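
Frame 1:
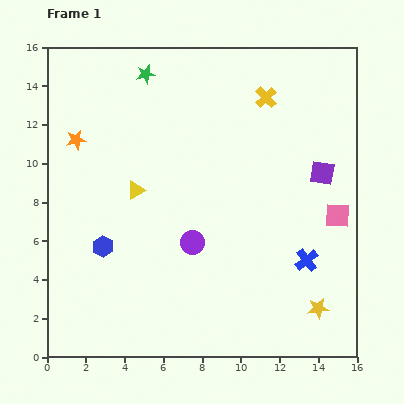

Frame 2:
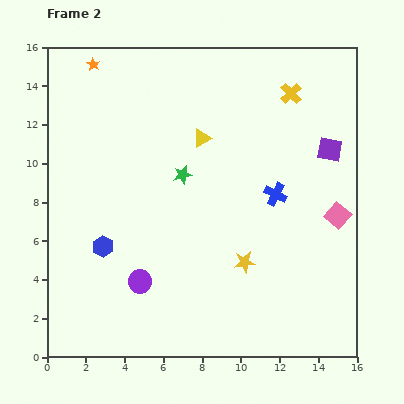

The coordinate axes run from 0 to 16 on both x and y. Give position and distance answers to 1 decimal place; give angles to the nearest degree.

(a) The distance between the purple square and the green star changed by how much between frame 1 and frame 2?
-2.7

Distance in frame 1: 10.4. Distance in frame 2: 7.7.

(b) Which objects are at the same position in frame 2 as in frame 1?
the blue hexagon, the pink square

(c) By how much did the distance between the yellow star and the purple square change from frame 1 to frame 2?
+0.3

Distance in frame 1: 7.0. Distance in frame 2: 7.3.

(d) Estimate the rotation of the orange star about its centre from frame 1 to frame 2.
29° counter-clockwise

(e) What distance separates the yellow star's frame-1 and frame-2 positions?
4.5

The yellow star moved from (14.0, 2.5) to (10.2, 4.9), a distance of √(3.8² + 2.4²) ≈ 4.5.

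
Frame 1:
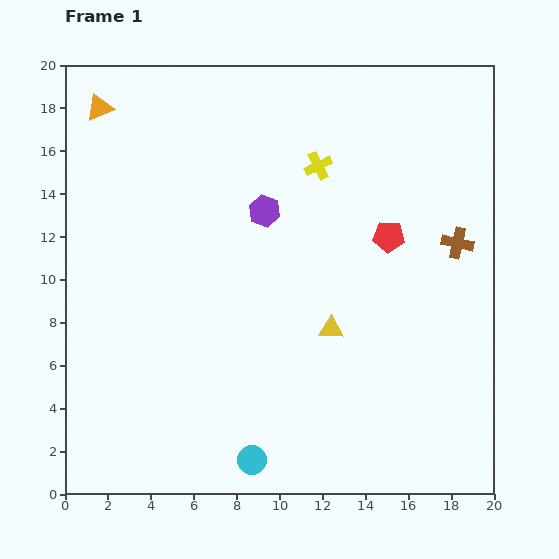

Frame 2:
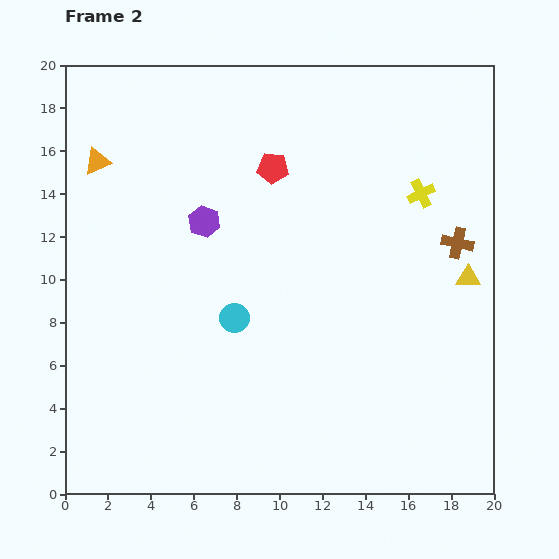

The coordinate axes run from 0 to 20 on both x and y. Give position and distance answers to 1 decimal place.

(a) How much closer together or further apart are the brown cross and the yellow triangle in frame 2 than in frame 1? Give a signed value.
-5.4

Distance in frame 1: 7.1. Distance in frame 2: 1.7.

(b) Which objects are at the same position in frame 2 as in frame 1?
the brown cross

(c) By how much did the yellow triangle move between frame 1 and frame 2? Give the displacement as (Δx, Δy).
(6.4, 2.4)

The yellow triangle was at (12.4, 7.7) in frame 1 and (18.8, 10.1) in frame 2.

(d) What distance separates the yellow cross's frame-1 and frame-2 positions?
5.0

The yellow cross moved from (11.8, 15.3) to (16.6, 14.0), a distance of √(4.8² + 1.3²) ≈ 5.0.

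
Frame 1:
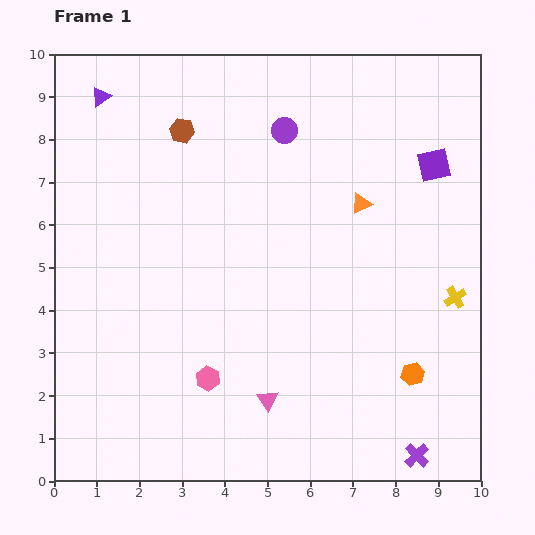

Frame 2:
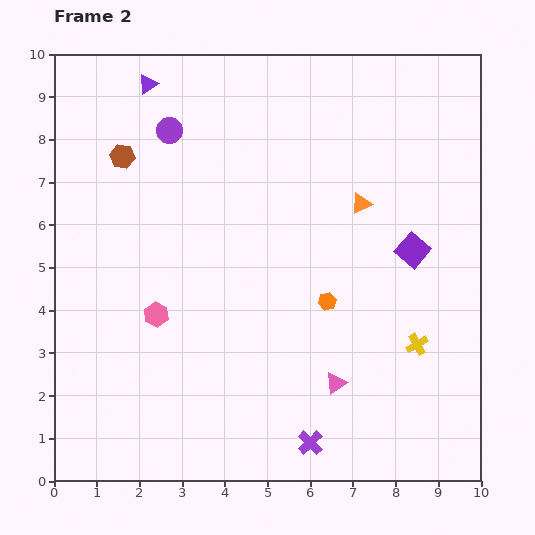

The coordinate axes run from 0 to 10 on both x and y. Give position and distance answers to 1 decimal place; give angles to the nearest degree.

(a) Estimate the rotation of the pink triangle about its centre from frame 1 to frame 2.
30° clockwise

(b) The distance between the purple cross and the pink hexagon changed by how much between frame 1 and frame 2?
-0.5

Distance in frame 1: 5.2. Distance in frame 2: 4.7.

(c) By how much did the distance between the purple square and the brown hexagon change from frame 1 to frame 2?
+1.1

Distance in frame 1: 6.0. Distance in frame 2: 7.1.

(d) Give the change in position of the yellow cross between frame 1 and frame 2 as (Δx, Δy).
(-0.9, -1.1)

The yellow cross was at (9.4, 4.3) in frame 1 and (8.5, 3.2) in frame 2.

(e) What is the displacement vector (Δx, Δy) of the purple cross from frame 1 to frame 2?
(-2.5, 0.3)

The purple cross was at (8.5, 0.6) in frame 1 and (6.0, 0.9) in frame 2.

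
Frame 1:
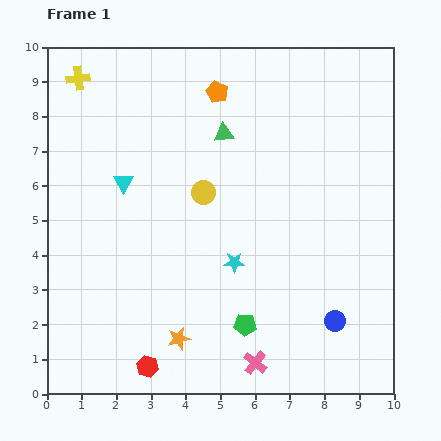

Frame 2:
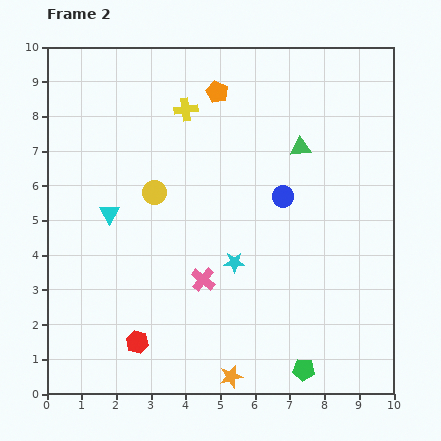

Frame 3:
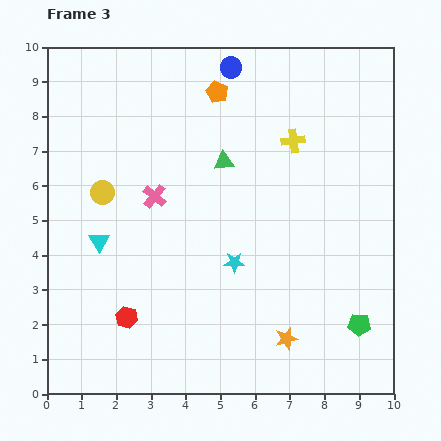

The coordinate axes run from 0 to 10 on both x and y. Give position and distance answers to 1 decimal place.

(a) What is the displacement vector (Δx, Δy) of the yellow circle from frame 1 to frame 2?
(-1.4, 0.0)

The yellow circle was at (4.5, 5.8) in frame 1 and (3.1, 5.8) in frame 2.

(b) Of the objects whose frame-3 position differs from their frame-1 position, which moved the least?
the green triangle

(moved 0.8)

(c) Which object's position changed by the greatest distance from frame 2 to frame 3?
the blue circle

(moved 4.0; next 3.2)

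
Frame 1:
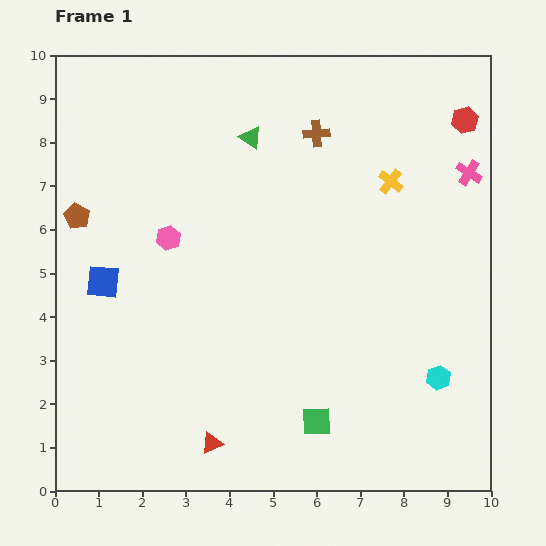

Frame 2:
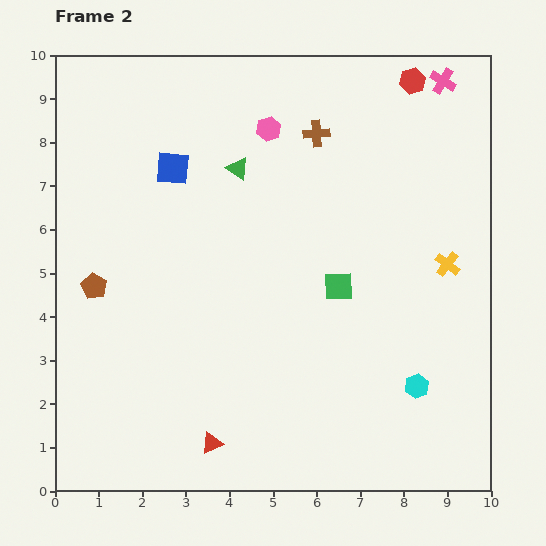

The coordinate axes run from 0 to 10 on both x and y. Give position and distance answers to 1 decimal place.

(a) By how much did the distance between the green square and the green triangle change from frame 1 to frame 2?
-3.2

Distance in frame 1: 6.7. Distance in frame 2: 3.5.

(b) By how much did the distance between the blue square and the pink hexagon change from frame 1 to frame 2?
+0.6

Distance in frame 1: 1.8. Distance in frame 2: 2.4.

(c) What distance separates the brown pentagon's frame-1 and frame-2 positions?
1.6

The brown pentagon moved from (0.5, 6.3) to (0.9, 4.7), a distance of √(0.4² + 1.6²) ≈ 1.6.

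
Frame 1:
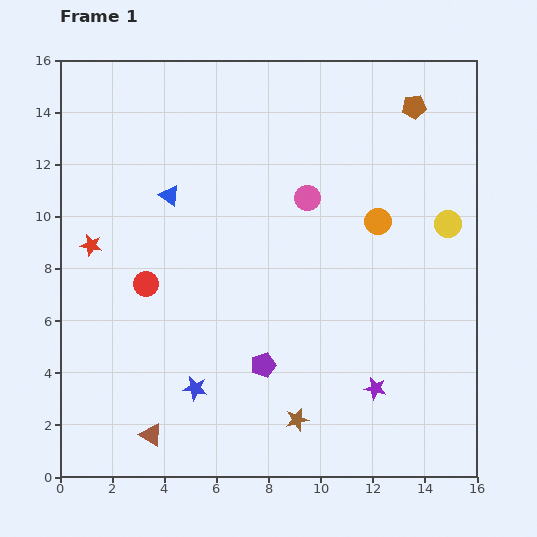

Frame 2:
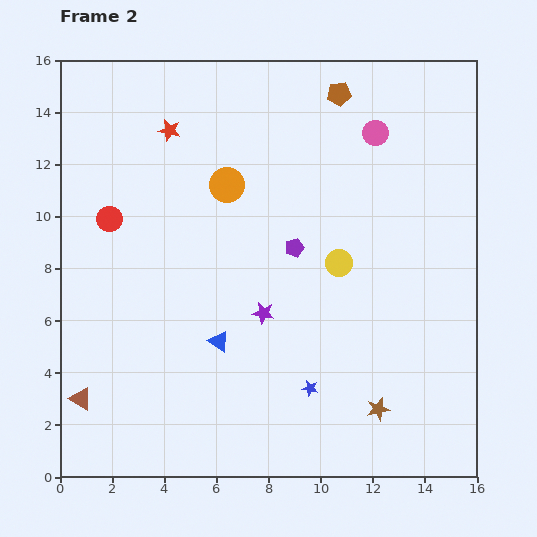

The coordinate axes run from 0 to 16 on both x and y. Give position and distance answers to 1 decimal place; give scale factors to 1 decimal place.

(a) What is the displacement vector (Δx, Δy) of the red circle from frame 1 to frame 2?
(-1.4, 2.5)

The red circle was at (3.3, 7.4) in frame 1 and (1.9, 9.9) in frame 2.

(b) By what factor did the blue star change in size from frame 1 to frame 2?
0.7×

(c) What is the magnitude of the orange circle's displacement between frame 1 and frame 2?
6.0

The orange circle moved from (12.2, 9.8) to (6.4, 11.2), a distance of √(5.8² + 1.4²) ≈ 6.0.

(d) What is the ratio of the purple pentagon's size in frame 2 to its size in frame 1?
0.8×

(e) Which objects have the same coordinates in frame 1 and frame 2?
none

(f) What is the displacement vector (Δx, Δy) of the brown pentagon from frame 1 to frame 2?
(-2.9, 0.5)

The brown pentagon was at (13.6, 14.2) in frame 1 and (10.7, 14.7) in frame 2.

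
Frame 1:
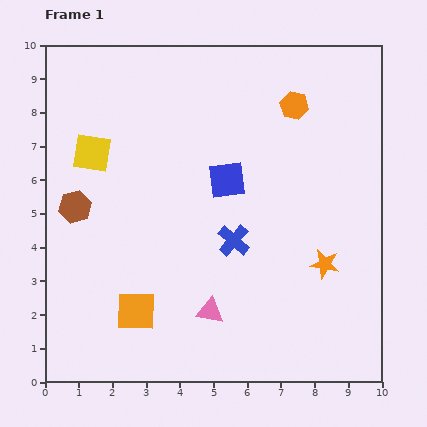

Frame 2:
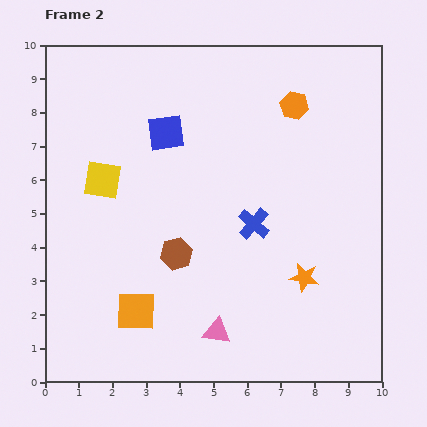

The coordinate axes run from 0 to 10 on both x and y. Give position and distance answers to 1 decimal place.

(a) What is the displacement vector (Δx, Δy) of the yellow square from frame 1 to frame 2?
(0.3, -0.8)

The yellow square was at (1.4, 6.8) in frame 1 and (1.7, 6.0) in frame 2.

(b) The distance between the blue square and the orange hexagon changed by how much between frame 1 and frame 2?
+0.9

Distance in frame 1: 3.0. Distance in frame 2: 3.9.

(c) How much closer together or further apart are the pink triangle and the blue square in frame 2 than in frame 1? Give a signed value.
+2.2

Distance in frame 1: 3.9. Distance in frame 2: 6.1.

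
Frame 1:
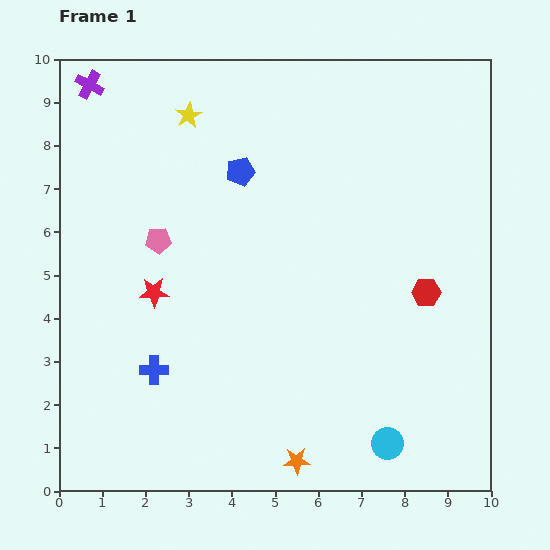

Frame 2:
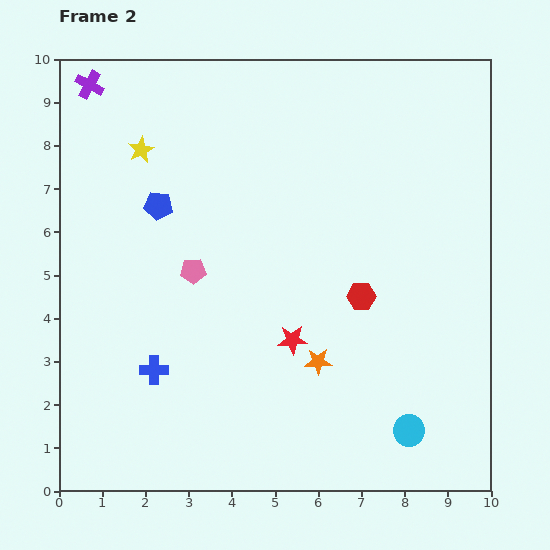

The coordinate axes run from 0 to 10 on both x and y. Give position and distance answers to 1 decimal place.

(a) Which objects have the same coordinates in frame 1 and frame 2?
the blue cross, the purple cross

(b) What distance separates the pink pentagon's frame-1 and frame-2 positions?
1.1

The pink pentagon moved from (2.3, 5.8) to (3.1, 5.1), a distance of √(0.8² + 0.7²) ≈ 1.1.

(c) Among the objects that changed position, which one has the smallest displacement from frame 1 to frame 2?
the cyan circle

(moved 0.6)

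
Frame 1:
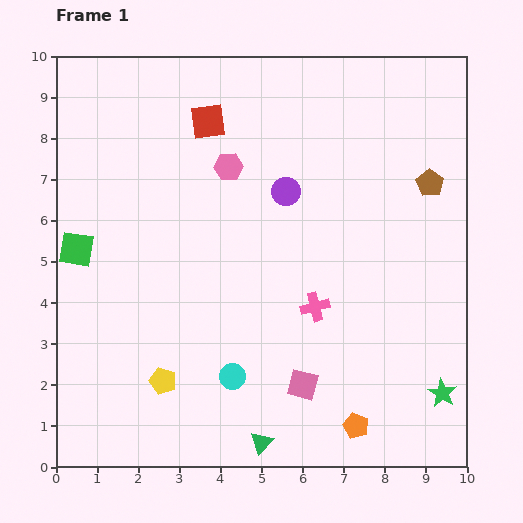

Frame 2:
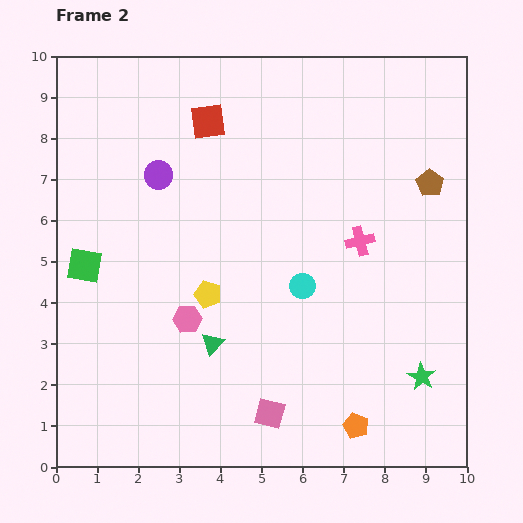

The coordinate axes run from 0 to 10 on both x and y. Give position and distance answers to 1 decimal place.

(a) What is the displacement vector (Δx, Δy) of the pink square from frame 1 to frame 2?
(-0.8, -0.7)

The pink square was at (6.0, 2.0) in frame 1 and (5.2, 1.3) in frame 2.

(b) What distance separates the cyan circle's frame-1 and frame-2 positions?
2.8

The cyan circle moved from (4.3, 2.2) to (6.0, 4.4), a distance of √(1.7² + 2.2²) ≈ 2.8.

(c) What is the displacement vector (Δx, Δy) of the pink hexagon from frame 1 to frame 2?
(-1.0, -3.7)

The pink hexagon was at (4.2, 7.3) in frame 1 and (3.2, 3.6) in frame 2.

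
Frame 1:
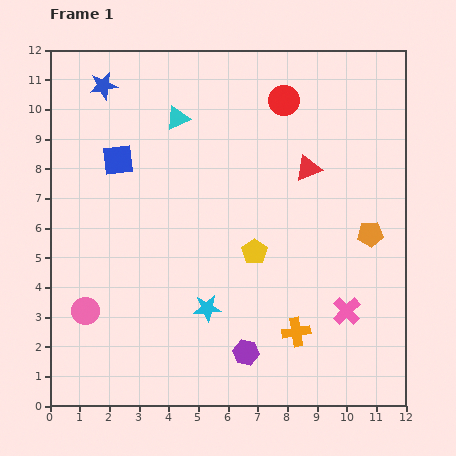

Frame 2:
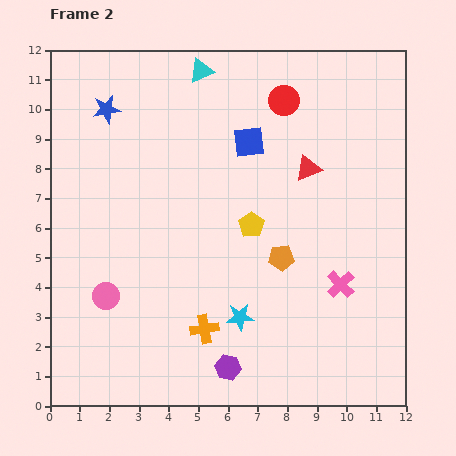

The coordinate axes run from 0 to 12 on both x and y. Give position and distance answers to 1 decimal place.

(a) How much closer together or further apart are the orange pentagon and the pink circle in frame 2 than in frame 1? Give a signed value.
-3.9

Distance in frame 1: 9.9. Distance in frame 2: 6.0.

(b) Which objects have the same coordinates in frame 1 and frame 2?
the red circle, the red triangle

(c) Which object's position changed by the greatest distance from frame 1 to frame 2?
the blue square

(moved 4.4; next 3.1)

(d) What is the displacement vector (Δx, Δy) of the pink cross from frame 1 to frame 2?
(-0.2, 0.9)

The pink cross was at (10.0, 3.2) in frame 1 and (9.8, 4.1) in frame 2.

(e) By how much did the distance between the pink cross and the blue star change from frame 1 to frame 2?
-1.3

Distance in frame 1: 11.2. Distance in frame 2: 9.9.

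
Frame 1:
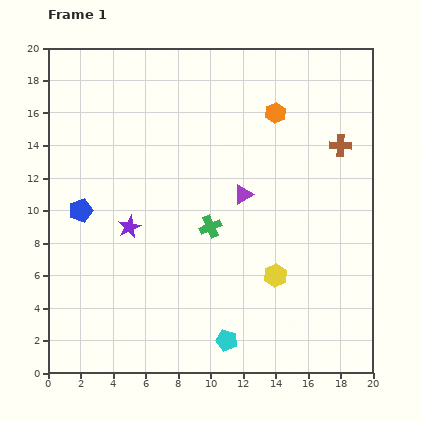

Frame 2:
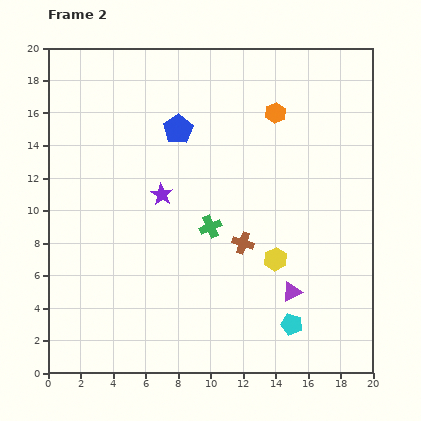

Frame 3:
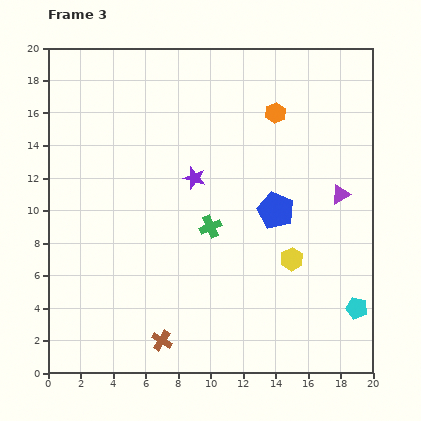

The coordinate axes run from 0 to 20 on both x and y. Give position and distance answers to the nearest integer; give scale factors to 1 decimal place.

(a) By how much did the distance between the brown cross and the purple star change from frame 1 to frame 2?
-8

Distance in frame 1: 14. Distance in frame 2: 6.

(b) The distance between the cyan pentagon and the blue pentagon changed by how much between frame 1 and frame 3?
-4

Distance in frame 1: 12. Distance in frame 3: 8.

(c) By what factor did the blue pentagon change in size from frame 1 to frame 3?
1.5×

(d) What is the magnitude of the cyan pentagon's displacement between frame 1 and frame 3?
8

The cyan pentagon moved from (11, 2) to (19, 4), a distance of √(8² + 2²) ≈ 8.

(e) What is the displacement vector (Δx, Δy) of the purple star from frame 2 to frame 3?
(2, 1)

The purple star was at (7, 11) in frame 2 and (9, 12) in frame 3.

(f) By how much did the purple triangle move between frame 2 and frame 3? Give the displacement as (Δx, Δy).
(3, 6)

The purple triangle was at (15, 5) in frame 2 and (18, 11) in frame 3.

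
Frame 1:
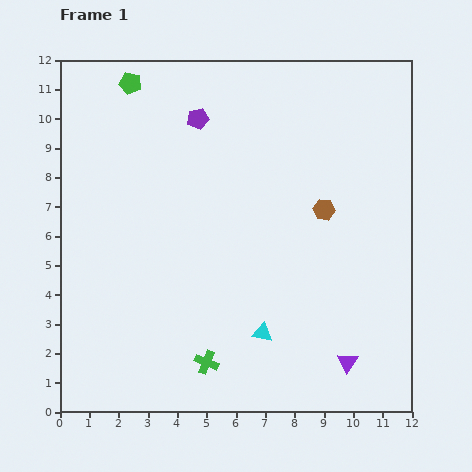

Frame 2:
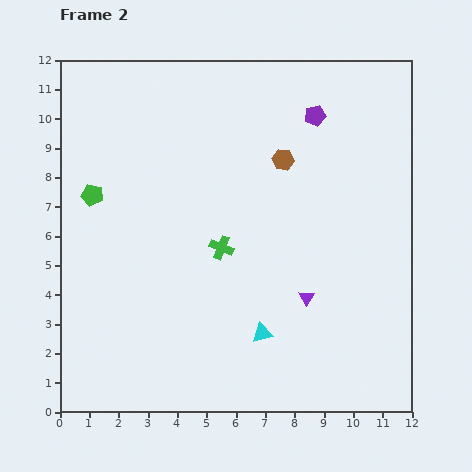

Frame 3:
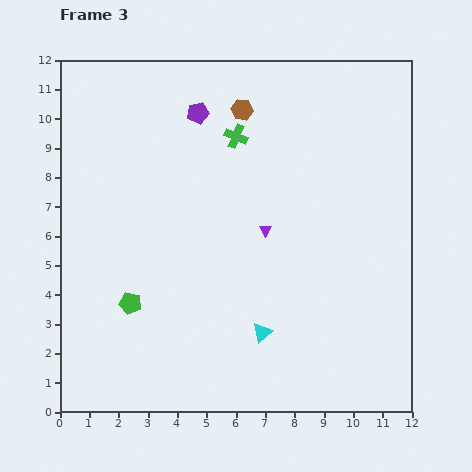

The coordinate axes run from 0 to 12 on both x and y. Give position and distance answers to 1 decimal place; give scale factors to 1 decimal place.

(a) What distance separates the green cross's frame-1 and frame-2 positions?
3.9

The green cross moved from (5.0, 1.7) to (5.5, 5.6), a distance of √(0.5² + 3.9²) ≈ 3.9.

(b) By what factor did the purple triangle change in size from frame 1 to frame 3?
0.6×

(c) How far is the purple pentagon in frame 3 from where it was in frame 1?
0.2

The purple pentagon moved from (4.7, 10.0) to (4.7, 10.2), a distance of √(0.0² + 0.2²) ≈ 0.2.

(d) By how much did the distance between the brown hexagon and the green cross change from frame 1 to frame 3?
-5.7

Distance in frame 1: 6.6. Distance in frame 3: 0.9.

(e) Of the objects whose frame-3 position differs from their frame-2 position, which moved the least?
the brown hexagon

(moved 2.2)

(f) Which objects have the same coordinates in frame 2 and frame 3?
the cyan triangle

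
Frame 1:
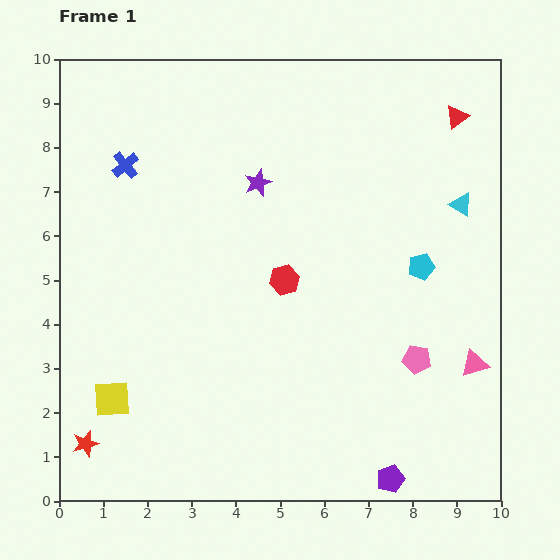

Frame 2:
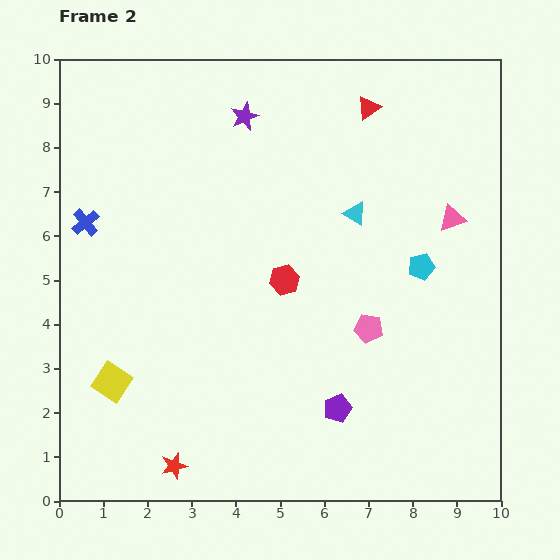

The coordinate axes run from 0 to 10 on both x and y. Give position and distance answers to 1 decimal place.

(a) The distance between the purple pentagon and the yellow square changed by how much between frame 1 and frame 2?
-1.5

Distance in frame 1: 6.6. Distance in frame 2: 5.1.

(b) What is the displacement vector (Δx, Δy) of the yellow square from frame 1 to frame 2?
(0.0, 0.4)

The yellow square was at (1.2, 2.3) in frame 1 and (1.2, 2.7) in frame 2.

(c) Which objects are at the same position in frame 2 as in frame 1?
the cyan pentagon, the red hexagon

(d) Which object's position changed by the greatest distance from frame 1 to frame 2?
the pink triangle

(moved 3.3; next 2.4)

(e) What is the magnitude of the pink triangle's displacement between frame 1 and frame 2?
3.3

The pink triangle moved from (9.4, 3.1) to (8.9, 6.4), a distance of √(0.5² + 3.3²) ≈ 3.3.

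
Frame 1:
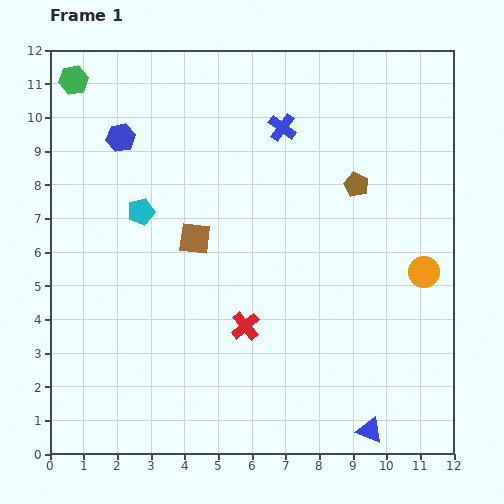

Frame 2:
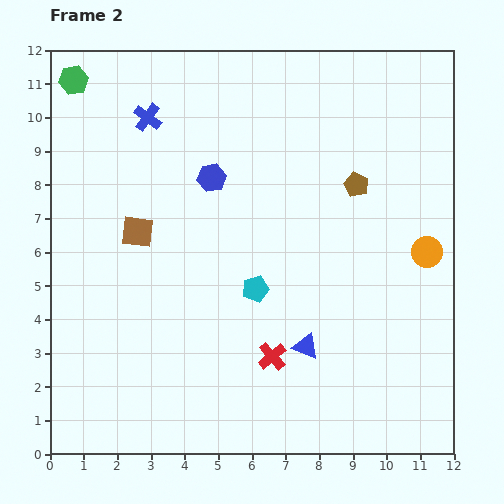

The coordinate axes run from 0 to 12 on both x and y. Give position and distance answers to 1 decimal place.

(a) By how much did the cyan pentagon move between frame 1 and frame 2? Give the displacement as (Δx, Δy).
(3.4, -2.3)

The cyan pentagon was at (2.7, 7.2) in frame 1 and (6.1, 4.9) in frame 2.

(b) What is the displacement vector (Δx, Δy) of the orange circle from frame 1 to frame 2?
(0.1, 0.6)

The orange circle was at (11.1, 5.4) in frame 1 and (11.2, 6.0) in frame 2.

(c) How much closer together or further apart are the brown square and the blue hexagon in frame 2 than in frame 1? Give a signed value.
-1.0

Distance in frame 1: 3.7. Distance in frame 2: 2.7.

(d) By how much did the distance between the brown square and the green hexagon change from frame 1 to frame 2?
-1.0

Distance in frame 1: 5.9. Distance in frame 2: 4.9.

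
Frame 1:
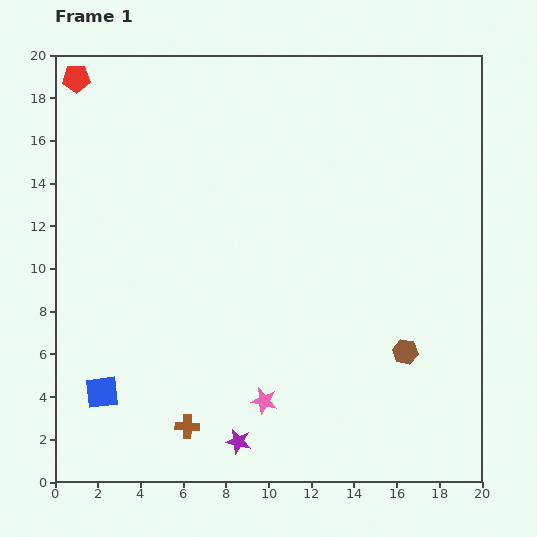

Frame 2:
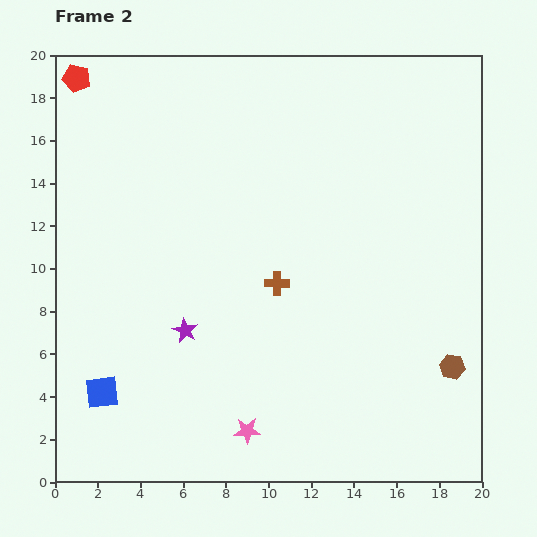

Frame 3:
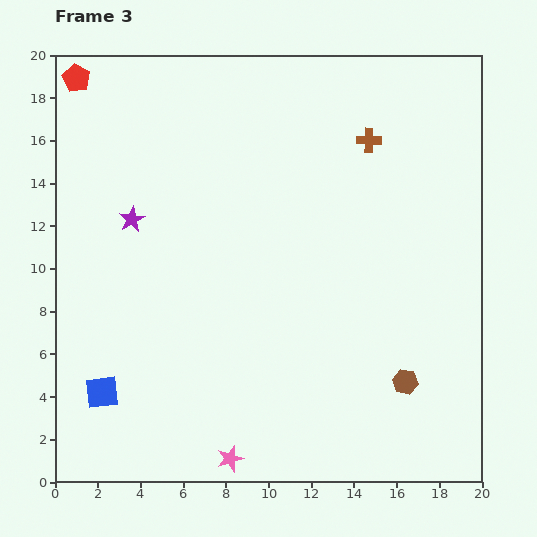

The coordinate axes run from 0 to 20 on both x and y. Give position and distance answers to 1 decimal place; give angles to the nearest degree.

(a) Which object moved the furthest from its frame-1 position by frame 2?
the brown cross

(moved 7.9; next 5.8)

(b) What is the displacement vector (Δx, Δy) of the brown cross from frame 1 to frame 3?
(8.5, 13.4)

The brown cross was at (6.2, 2.6) in frame 1 and (14.7, 16.0) in frame 3.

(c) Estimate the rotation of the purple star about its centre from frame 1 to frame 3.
30° clockwise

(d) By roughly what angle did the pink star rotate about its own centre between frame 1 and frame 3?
31° counter-clockwise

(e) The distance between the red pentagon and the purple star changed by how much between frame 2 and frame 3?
-5.8

Distance in frame 2: 12.9. Distance in frame 3: 7.1.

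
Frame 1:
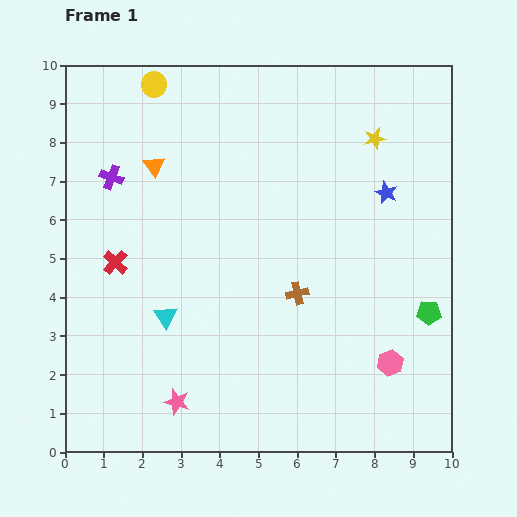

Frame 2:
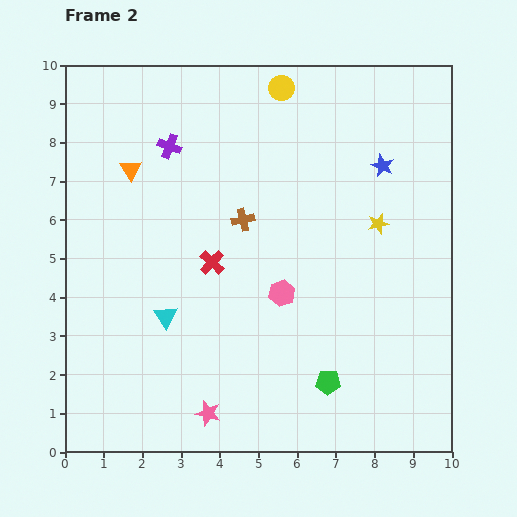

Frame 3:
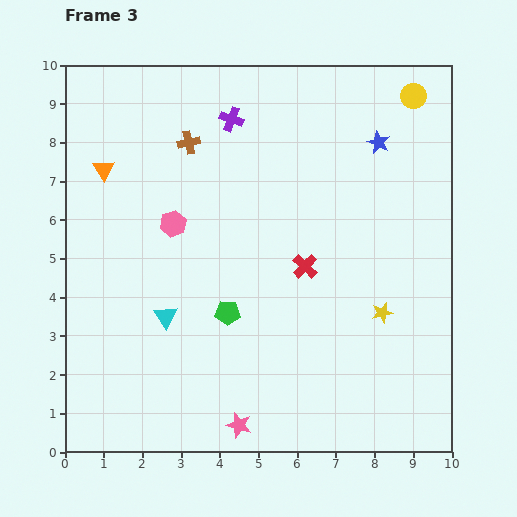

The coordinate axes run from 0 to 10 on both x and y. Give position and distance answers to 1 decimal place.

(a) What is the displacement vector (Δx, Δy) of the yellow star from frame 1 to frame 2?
(0.1, -2.2)

The yellow star was at (8.0, 8.1) in frame 1 and (8.1, 5.9) in frame 2.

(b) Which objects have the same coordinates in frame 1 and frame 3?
the cyan triangle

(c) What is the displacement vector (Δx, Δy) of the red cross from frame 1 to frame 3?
(4.9, -0.1)

The red cross was at (1.3, 4.9) in frame 1 and (6.2, 4.8) in frame 3.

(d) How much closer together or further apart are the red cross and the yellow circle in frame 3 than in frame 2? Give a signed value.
+0.4

Distance in frame 2: 4.8. Distance in frame 3: 5.2.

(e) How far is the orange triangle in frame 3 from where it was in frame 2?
0.7

The orange triangle moved from (1.7, 7.3) to (1.0, 7.3), a distance of √(0.7² + 0.0²) ≈ 0.7.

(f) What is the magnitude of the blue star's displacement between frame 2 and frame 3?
0.6

The blue star moved from (8.2, 7.4) to (8.1, 8.0), a distance of √(0.1² + 0.6²) ≈ 0.6.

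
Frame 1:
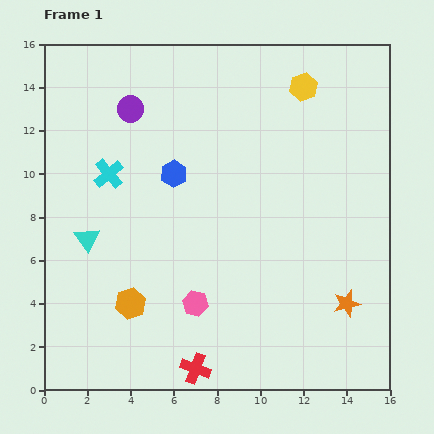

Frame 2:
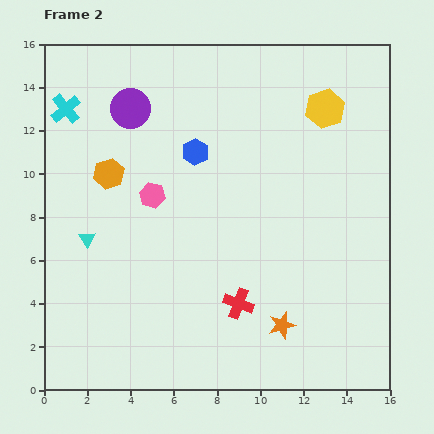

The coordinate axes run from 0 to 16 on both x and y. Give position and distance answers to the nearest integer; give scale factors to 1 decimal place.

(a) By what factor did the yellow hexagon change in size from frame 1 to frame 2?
1.4×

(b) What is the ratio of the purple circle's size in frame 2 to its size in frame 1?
1.5×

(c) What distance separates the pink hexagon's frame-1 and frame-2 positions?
5

The pink hexagon moved from (7, 4) to (5, 9), a distance of √(2² + 5²) ≈ 5.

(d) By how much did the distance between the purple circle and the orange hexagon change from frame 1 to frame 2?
-6

Distance in frame 1: 9. Distance in frame 2: 3.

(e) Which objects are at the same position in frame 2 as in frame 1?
the purple circle, the cyan triangle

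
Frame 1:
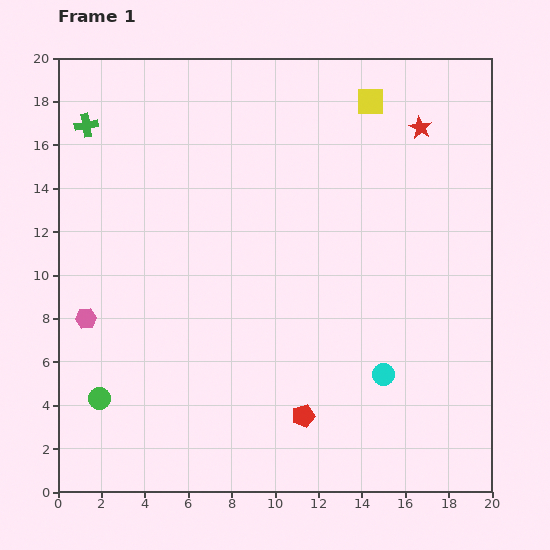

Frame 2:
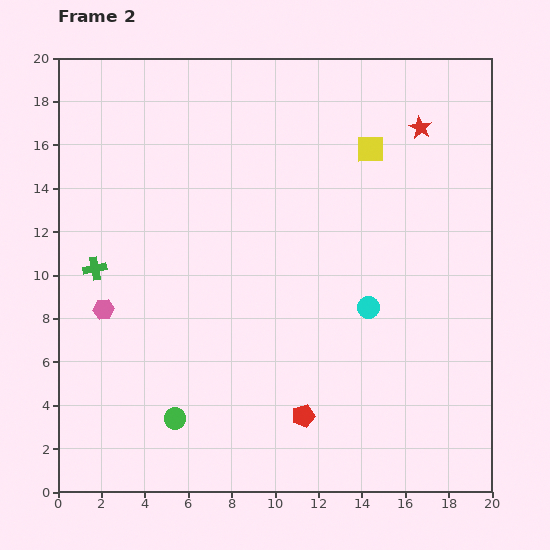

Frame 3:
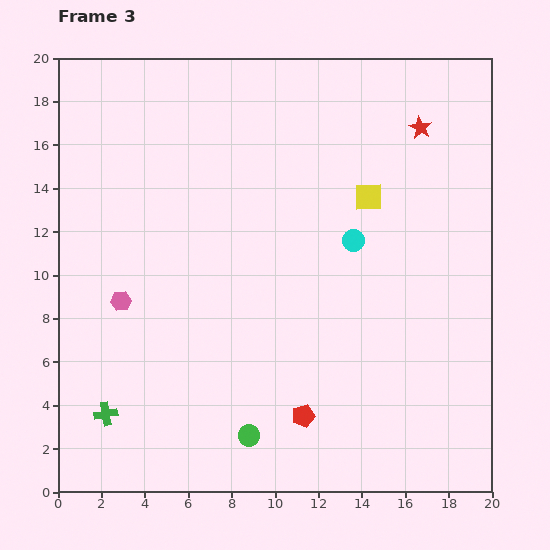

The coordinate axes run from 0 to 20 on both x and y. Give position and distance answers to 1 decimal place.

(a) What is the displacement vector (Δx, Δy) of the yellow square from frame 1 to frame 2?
(0.0, -2.2)

The yellow square was at (14.4, 18.0) in frame 1 and (14.4, 15.8) in frame 2.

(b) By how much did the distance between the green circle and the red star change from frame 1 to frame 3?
-3.2

Distance in frame 1: 19.4. Distance in frame 3: 16.2.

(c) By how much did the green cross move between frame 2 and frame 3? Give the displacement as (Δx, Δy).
(0.5, -6.7)

The green cross was at (1.7, 10.3) in frame 2 and (2.2, 3.6) in frame 3.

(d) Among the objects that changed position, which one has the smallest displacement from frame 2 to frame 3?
the pink hexagon

(moved 0.9)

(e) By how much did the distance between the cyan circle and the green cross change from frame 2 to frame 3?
+1.2

Distance in frame 2: 12.7. Distance in frame 3: 13.9.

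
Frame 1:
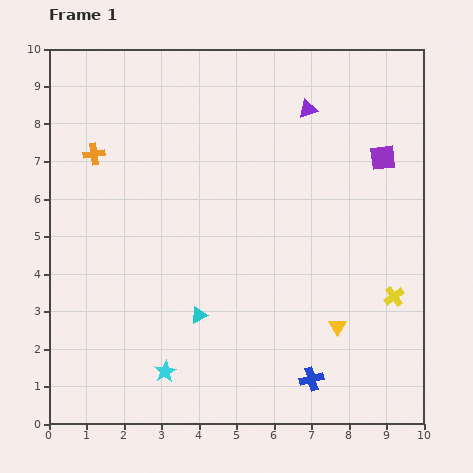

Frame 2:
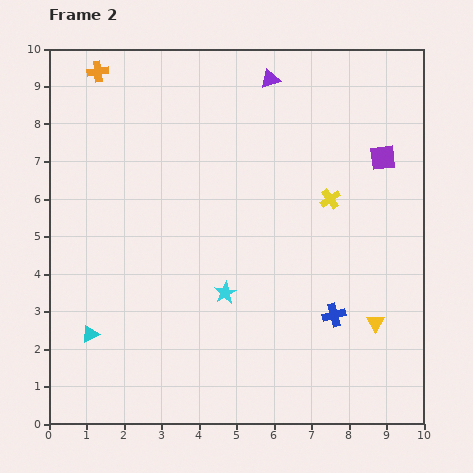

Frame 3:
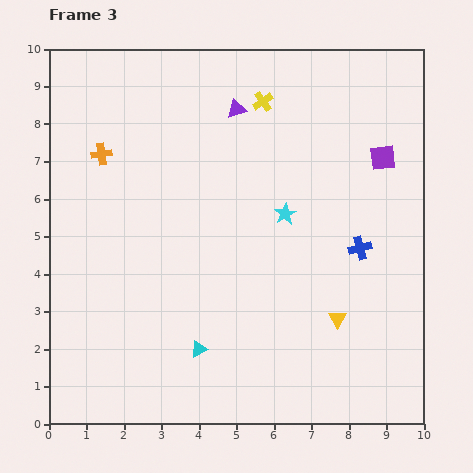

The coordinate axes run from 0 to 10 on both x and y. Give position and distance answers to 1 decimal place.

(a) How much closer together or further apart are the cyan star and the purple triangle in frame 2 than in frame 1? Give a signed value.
-2.2

Distance in frame 1: 8.0. Distance in frame 2: 5.8.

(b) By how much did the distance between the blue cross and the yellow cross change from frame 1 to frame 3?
+1.6

Distance in frame 1: 3.1. Distance in frame 3: 4.7.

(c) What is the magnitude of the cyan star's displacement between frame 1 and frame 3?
5.3

The cyan star moved from (3.1, 1.4) to (6.3, 5.6), a distance of √(3.2² + 4.2²) ≈ 5.3.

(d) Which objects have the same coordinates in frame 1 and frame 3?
the purple square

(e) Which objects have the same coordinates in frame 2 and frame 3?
the purple square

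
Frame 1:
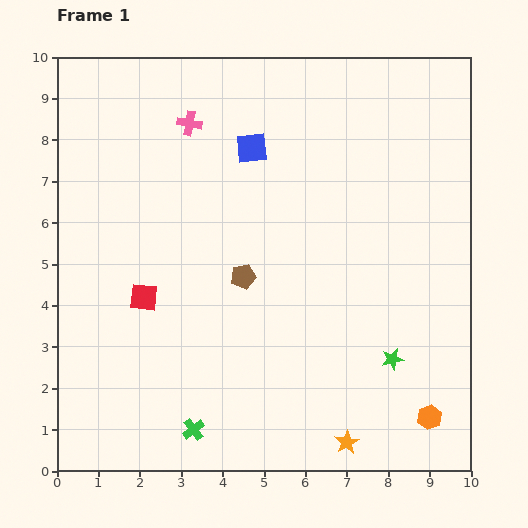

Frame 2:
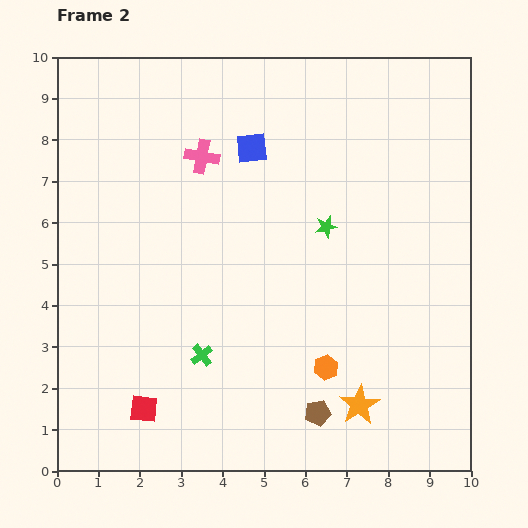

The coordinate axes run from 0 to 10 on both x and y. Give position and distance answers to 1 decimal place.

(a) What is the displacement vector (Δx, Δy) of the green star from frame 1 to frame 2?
(-1.6, 3.2)

The green star was at (8.1, 2.7) in frame 1 and (6.5, 5.9) in frame 2.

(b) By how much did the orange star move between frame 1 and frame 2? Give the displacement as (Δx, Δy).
(0.3, 0.9)

The orange star was at (7.0, 0.7) in frame 1 and (7.3, 1.6) in frame 2.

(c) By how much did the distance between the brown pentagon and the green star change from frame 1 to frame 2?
+0.4

Distance in frame 1: 4.1. Distance in frame 2: 4.5.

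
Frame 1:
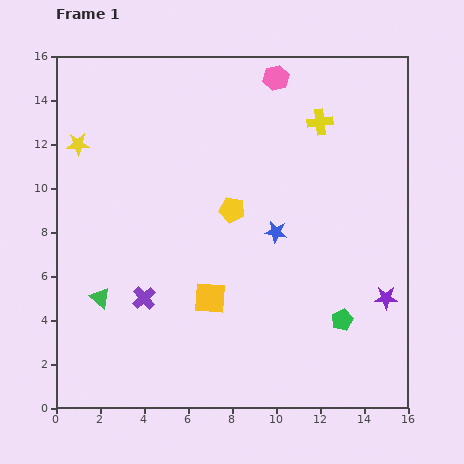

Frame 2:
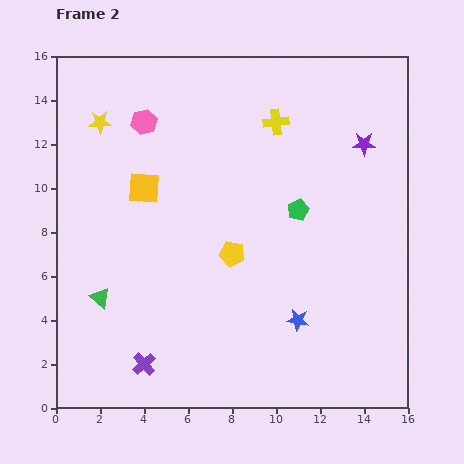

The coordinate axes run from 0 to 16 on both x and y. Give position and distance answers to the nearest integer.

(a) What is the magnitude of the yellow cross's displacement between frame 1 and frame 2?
2

The yellow cross moved from (12, 13) to (10, 13), a distance of √(2² + 0²) ≈ 2.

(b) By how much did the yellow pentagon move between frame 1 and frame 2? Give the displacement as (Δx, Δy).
(0, -2)

The yellow pentagon was at (8, 9) in frame 1 and (8, 7) in frame 2.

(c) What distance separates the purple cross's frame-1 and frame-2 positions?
3

The purple cross moved from (4, 5) to (4, 2), a distance of √(0² + 3²) ≈ 3.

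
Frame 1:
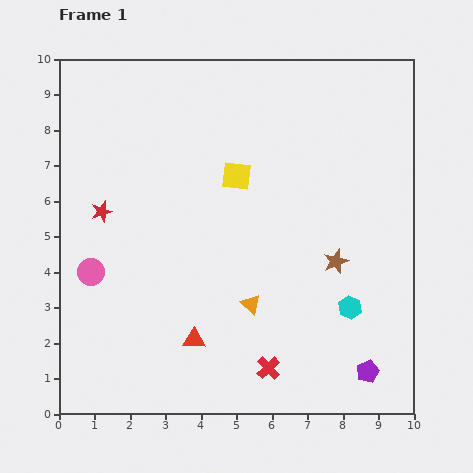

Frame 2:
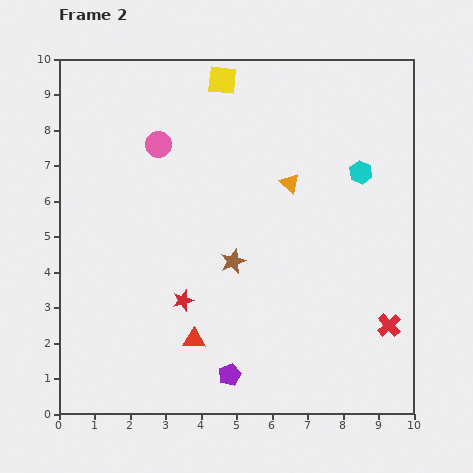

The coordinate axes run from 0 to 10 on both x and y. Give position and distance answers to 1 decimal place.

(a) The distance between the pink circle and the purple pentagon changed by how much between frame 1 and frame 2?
-1.5

Distance in frame 1: 8.3. Distance in frame 2: 6.8.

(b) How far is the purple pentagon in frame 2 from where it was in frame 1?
3.9

The purple pentagon moved from (8.7, 1.2) to (4.8, 1.1), a distance of √(3.9² + 0.1²) ≈ 3.9.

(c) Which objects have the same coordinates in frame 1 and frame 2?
the red triangle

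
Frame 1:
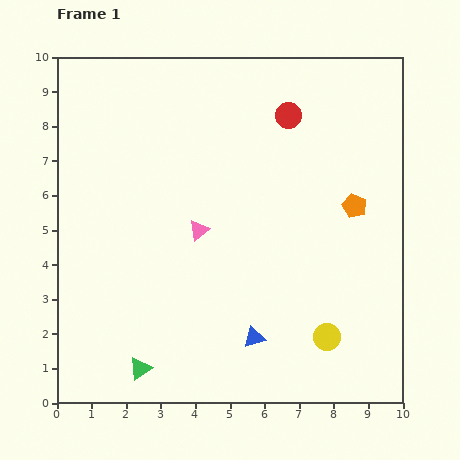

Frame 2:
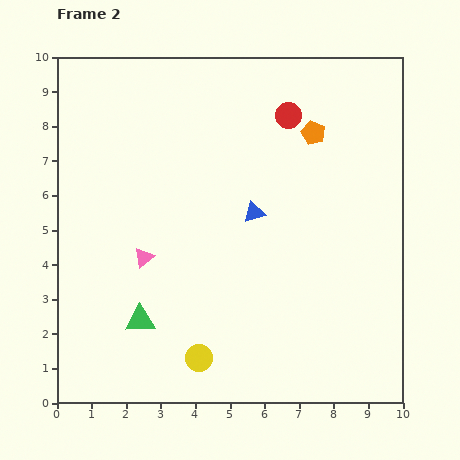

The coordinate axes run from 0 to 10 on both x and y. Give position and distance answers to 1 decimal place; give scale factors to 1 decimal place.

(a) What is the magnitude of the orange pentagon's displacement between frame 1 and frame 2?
2.4

The orange pentagon moved from (8.6, 5.7) to (7.4, 7.8), a distance of √(1.2² + 2.1²) ≈ 2.4.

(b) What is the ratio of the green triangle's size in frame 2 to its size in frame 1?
1.3×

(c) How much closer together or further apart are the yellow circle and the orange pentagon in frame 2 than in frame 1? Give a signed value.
+3.4

Distance in frame 1: 3.9. Distance in frame 2: 7.3.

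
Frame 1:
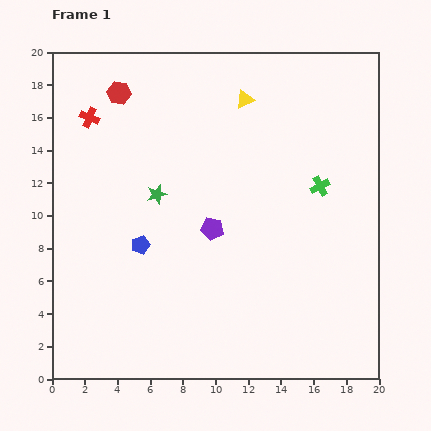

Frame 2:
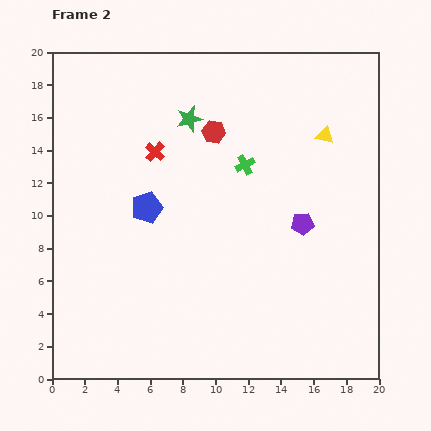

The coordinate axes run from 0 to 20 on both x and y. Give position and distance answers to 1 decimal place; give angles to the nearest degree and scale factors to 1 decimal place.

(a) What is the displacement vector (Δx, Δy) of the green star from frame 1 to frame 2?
(2.0, 4.6)

The green star was at (6.4, 11.3) in frame 1 and (8.4, 15.9) in frame 2.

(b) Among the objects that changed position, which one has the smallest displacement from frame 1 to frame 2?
the blue pentagon

(moved 2.3)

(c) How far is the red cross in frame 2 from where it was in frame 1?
4.5

The red cross moved from (2.3, 16.0) to (6.3, 13.9), a distance of √(4.0² + 2.1²) ≈ 4.5.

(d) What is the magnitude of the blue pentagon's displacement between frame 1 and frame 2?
2.3

The blue pentagon moved from (5.4, 8.2) to (5.8, 10.5), a distance of √(0.4² + 2.3²) ≈ 2.3.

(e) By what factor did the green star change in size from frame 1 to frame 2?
1.3×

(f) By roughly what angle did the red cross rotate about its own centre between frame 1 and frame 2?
18° clockwise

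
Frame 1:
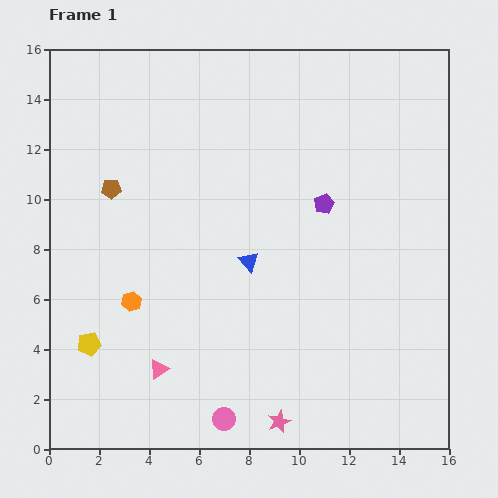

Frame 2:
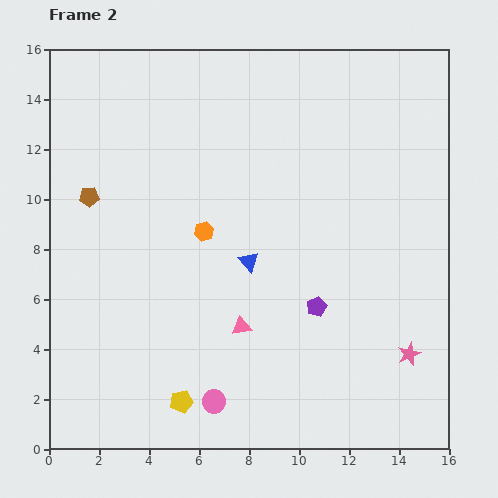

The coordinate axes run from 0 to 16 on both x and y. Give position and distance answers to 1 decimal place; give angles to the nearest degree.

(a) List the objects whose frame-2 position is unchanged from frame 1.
the blue triangle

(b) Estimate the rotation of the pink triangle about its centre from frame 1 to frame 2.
24° clockwise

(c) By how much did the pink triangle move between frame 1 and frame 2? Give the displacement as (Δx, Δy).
(3.3, 1.7)

The pink triangle was at (4.4, 3.2) in frame 1 and (7.7, 4.9) in frame 2.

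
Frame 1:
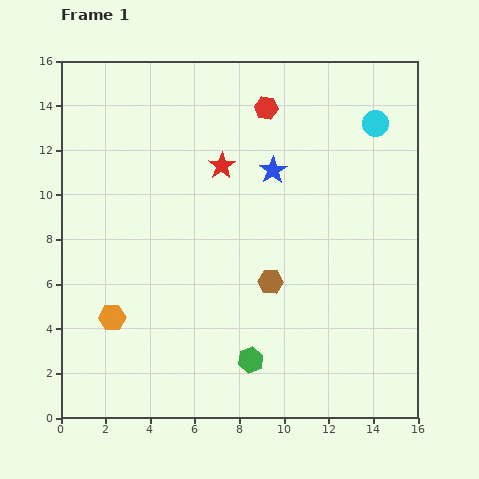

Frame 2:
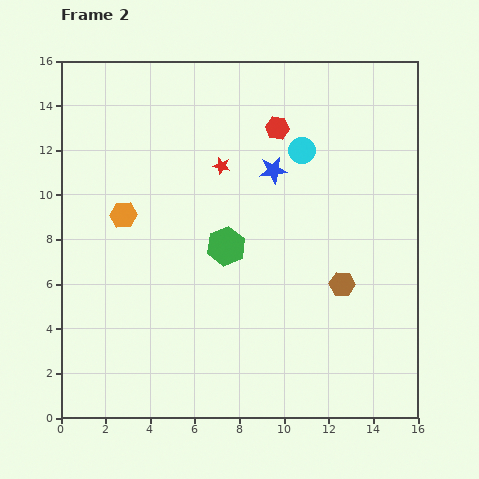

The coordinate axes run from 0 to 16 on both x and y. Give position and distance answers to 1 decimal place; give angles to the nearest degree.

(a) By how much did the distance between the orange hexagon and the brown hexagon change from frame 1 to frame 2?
+3.0

Distance in frame 1: 7.3. Distance in frame 2: 10.3.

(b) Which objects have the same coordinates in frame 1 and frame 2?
the blue star, the red star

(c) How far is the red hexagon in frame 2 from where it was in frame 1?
1.0

The red hexagon moved from (9.2, 13.9) to (9.7, 13.0), a distance of √(0.5² + 0.9²) ≈ 1.0.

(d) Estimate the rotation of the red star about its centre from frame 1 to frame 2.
24° counter-clockwise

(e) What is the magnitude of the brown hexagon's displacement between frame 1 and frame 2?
3.2

The brown hexagon moved from (9.4, 6.1) to (12.6, 6.0), a distance of √(3.2² + 0.1²) ≈ 3.2.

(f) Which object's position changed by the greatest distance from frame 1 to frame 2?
the green hexagon

(moved 5.2; next 4.6)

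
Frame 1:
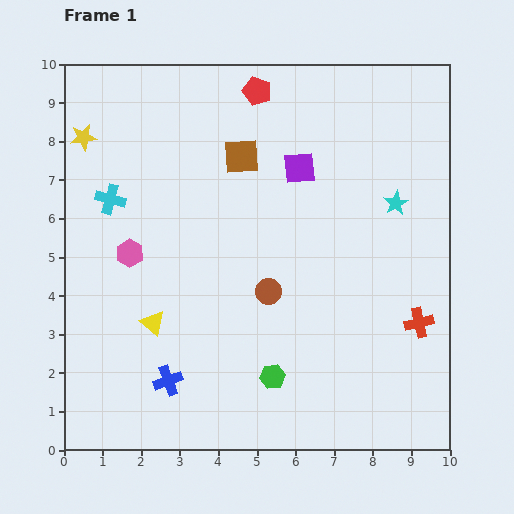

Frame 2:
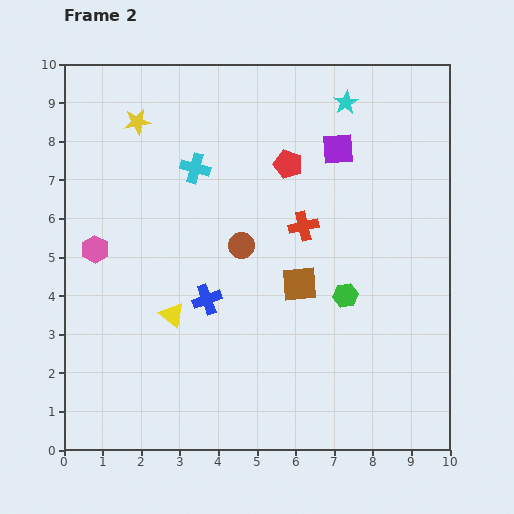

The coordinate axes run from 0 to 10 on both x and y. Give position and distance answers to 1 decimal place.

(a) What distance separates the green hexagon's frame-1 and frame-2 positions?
2.8

The green hexagon moved from (5.4, 1.9) to (7.3, 4.0), a distance of √(1.9² + 2.1²) ≈ 2.8.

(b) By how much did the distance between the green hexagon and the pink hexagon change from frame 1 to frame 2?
+1.7

Distance in frame 1: 4.9. Distance in frame 2: 6.6.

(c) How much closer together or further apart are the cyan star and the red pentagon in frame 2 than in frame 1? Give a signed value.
-2.4

Distance in frame 1: 4.6. Distance in frame 2: 2.2.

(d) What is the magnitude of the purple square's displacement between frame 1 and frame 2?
1.1

The purple square moved from (6.1, 7.3) to (7.1, 7.8), a distance of √(1.0² + 0.5²) ≈ 1.1.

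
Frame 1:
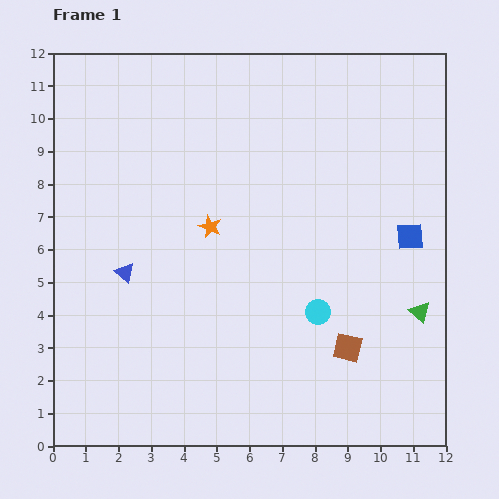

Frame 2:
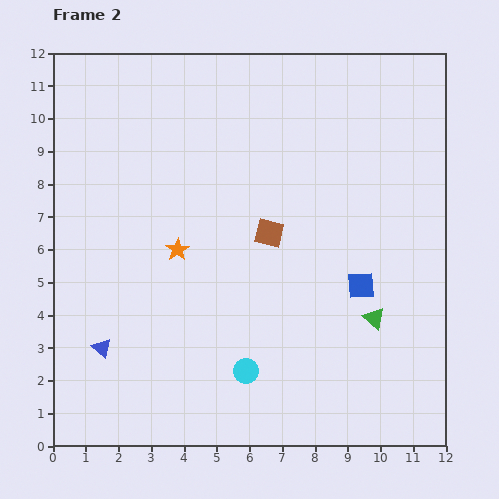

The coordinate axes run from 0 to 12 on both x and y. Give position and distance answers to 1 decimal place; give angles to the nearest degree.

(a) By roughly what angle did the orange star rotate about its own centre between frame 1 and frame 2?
17° clockwise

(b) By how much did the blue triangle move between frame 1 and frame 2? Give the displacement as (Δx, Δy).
(-0.7, -2.3)

The blue triangle was at (2.2, 5.3) in frame 1 and (1.5, 3.0) in frame 2.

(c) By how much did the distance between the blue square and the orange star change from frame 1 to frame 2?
-0.4

Distance in frame 1: 6.1. Distance in frame 2: 5.7.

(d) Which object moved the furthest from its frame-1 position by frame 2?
the brown square

(moved 4.2; next 2.8)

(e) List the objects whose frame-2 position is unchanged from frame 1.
none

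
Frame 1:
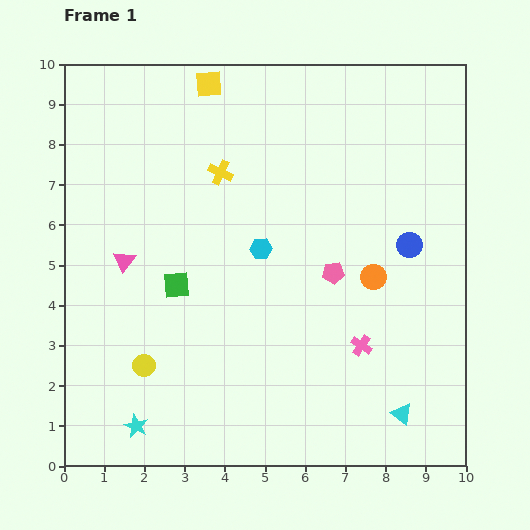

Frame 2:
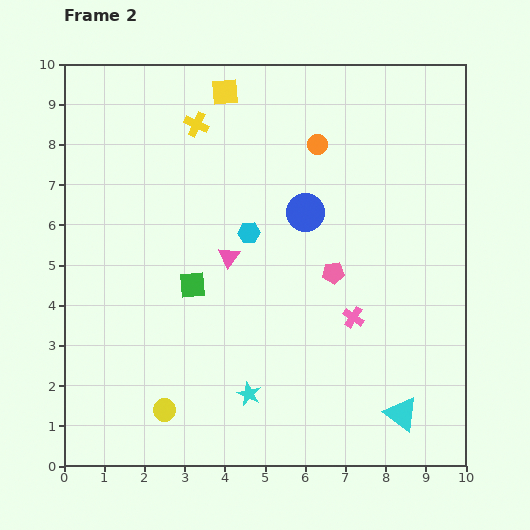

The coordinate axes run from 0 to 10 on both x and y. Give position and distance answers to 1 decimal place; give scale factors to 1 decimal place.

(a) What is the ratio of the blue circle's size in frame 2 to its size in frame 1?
1.5×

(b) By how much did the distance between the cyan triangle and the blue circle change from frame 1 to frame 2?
+1.3

Distance in frame 1: 4.2. Distance in frame 2: 5.5.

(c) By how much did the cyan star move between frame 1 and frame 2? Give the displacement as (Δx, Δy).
(2.8, 0.8)

The cyan star was at (1.8, 1.0) in frame 1 and (4.6, 1.8) in frame 2.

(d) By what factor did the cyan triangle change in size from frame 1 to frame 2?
1.6×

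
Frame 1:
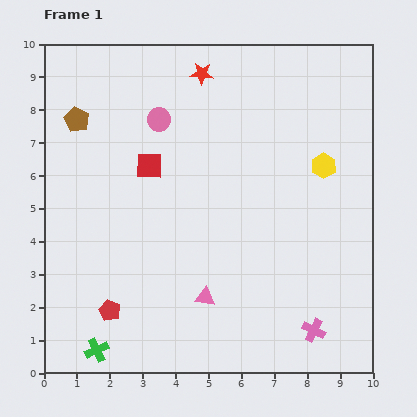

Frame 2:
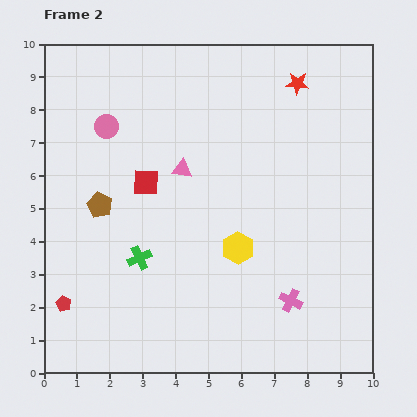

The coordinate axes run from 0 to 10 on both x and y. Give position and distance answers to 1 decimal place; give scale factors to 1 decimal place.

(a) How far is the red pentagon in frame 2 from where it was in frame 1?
1.4

The red pentagon moved from (2.0, 1.9) to (0.6, 2.1), a distance of √(1.4² + 0.2²) ≈ 1.4.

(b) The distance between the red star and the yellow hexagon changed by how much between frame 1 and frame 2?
+0.7

Distance in frame 1: 4.6. Distance in frame 2: 5.3.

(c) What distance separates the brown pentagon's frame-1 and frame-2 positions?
2.7

The brown pentagon moved from (1.0, 7.7) to (1.7, 5.1), a distance of √(0.7² + 2.6²) ≈ 2.7.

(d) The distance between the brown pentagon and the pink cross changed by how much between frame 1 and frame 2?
-3.1

Distance in frame 1: 9.6. Distance in frame 2: 6.5.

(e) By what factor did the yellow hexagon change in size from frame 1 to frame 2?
1.3×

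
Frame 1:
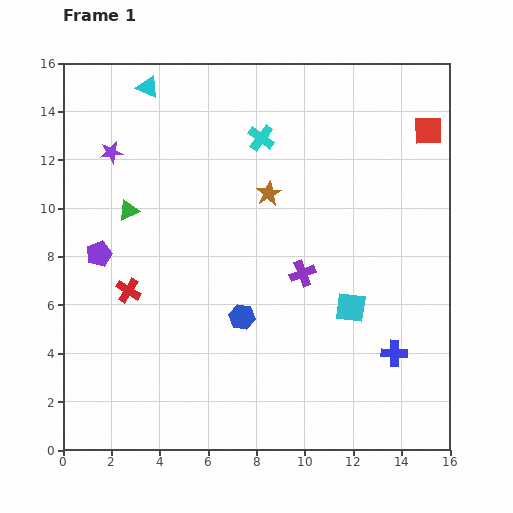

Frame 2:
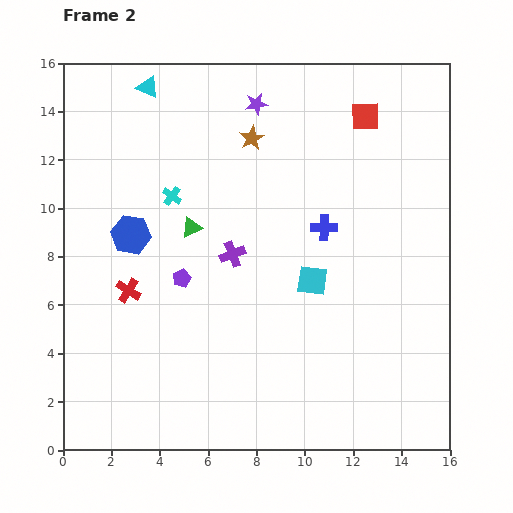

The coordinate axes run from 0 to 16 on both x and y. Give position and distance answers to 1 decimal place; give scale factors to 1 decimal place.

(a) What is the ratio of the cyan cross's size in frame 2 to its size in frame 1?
0.7×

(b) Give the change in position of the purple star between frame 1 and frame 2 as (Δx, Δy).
(6.0, 2.0)

The purple star was at (2.0, 12.3) in frame 1 and (8.0, 14.3) in frame 2.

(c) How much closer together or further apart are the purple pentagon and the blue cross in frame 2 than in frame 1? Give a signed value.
-6.6

Distance in frame 1: 12.9. Distance in frame 2: 6.3.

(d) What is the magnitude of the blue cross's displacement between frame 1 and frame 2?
6.0

The blue cross moved from (13.7, 4.0) to (10.8, 9.2), a distance of √(2.9² + 5.2²) ≈ 6.0.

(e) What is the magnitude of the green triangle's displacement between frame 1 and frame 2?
2.7

The green triangle moved from (2.7, 9.9) to (5.3, 9.2), a distance of √(2.6² + 0.7²) ≈ 2.7.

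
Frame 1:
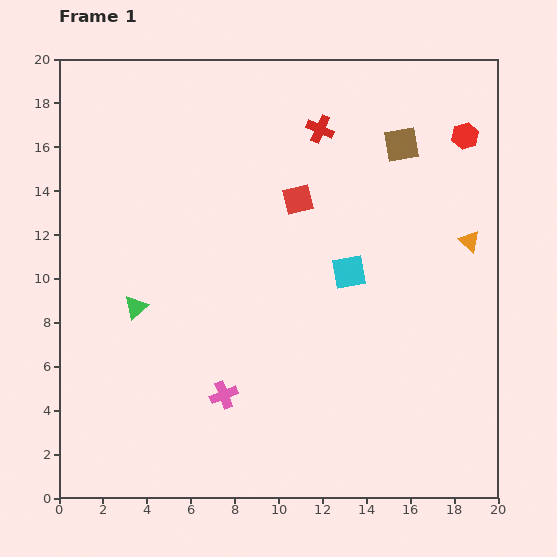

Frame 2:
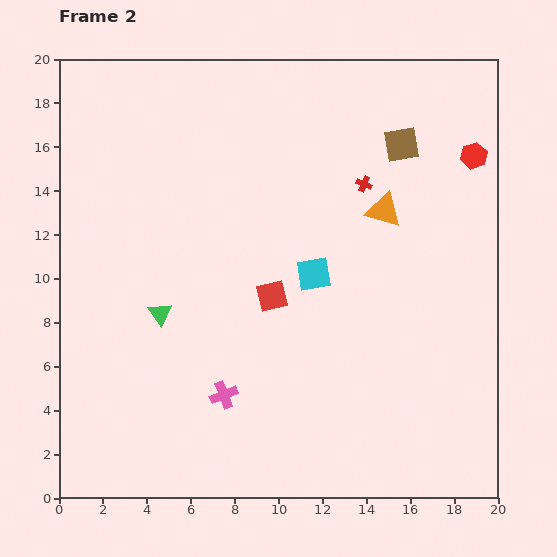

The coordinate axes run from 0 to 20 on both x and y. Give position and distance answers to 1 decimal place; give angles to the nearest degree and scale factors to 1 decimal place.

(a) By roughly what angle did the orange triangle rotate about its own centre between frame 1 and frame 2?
26° counter-clockwise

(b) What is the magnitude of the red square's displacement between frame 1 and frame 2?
4.6

The red square moved from (10.9, 13.6) to (9.7, 9.2), a distance of √(1.2² + 4.4²) ≈ 4.6.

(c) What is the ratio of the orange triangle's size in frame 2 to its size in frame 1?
1.7×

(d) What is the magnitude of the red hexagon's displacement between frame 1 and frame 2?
1.0

The red hexagon moved from (18.5, 16.5) to (18.9, 15.6), a distance of √(0.4² + 0.9²) ≈ 1.0.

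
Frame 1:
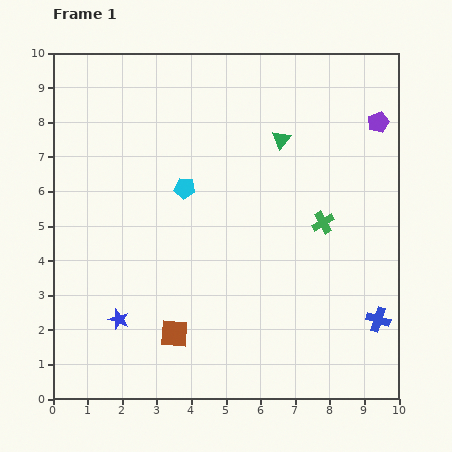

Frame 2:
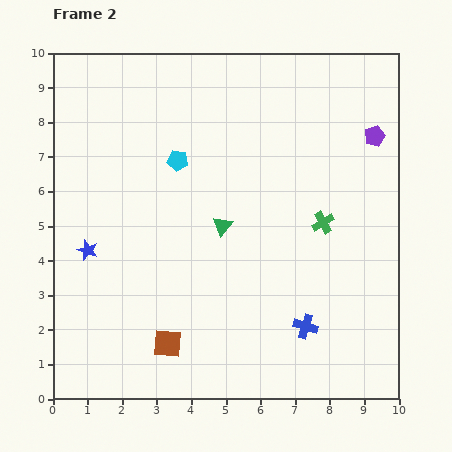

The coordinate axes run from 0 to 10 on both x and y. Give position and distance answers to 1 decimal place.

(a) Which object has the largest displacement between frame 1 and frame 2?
the green triangle

(moved 3.0; next 2.2)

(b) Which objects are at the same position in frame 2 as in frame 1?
the green cross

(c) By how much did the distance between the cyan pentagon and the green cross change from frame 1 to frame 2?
+0.5

Distance in frame 1: 4.1. Distance in frame 2: 4.6.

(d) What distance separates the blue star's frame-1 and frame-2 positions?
2.2

The blue star moved from (1.9, 2.3) to (1.0, 4.3), a distance of √(0.9² + 2.0²) ≈ 2.2.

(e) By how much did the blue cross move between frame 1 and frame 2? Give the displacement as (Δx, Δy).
(-2.1, -0.2)

The blue cross was at (9.4, 2.3) in frame 1 and (7.3, 2.1) in frame 2.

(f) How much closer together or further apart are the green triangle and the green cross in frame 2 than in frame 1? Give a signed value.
+0.2

Distance in frame 1: 2.7. Distance in frame 2: 2.9.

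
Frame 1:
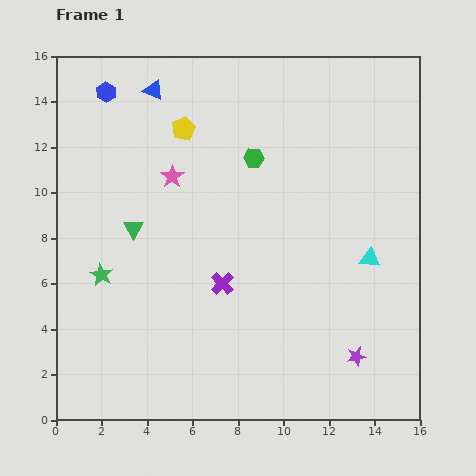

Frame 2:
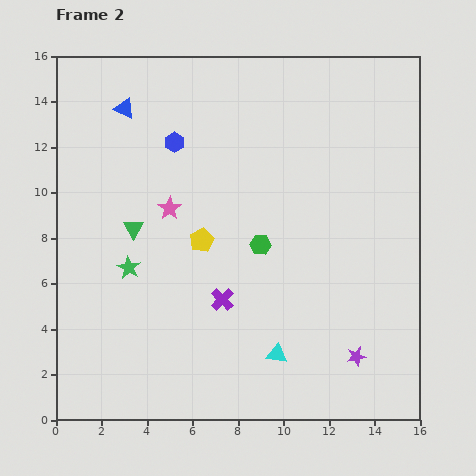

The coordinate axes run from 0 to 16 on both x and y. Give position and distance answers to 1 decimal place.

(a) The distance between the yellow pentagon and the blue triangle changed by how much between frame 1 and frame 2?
+4.6

Distance in frame 1: 2.1. Distance in frame 2: 6.7.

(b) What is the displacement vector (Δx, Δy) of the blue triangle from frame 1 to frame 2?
(-1.3, -0.8)

The blue triangle was at (4.3, 14.5) in frame 1 and (3.0, 13.7) in frame 2.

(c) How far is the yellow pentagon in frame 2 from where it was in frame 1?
5.0

The yellow pentagon moved from (5.6, 12.8) to (6.4, 7.9), a distance of √(0.8² + 4.9²) ≈ 5.0.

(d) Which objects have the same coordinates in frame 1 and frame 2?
the purple star, the green triangle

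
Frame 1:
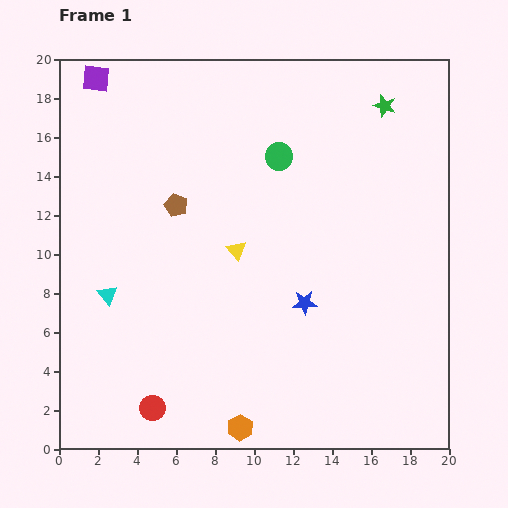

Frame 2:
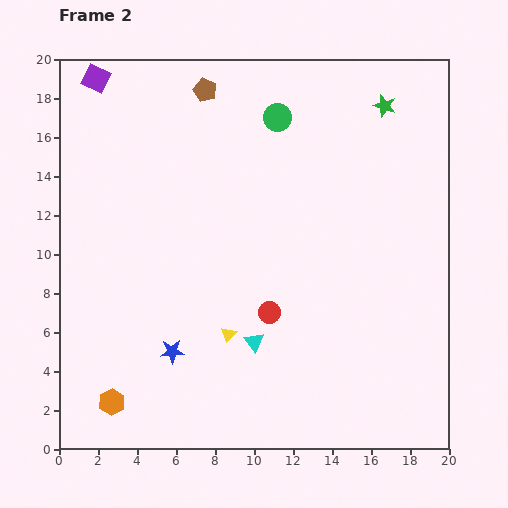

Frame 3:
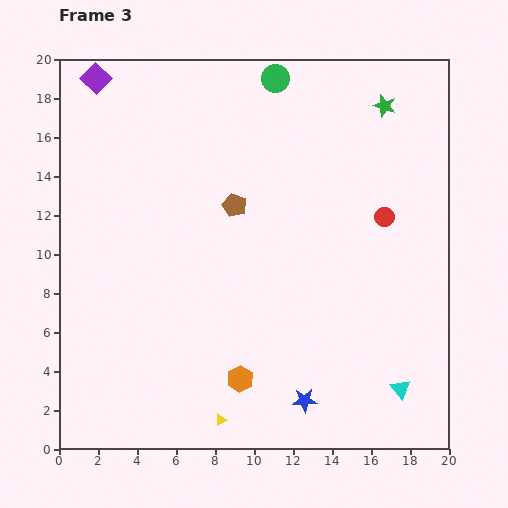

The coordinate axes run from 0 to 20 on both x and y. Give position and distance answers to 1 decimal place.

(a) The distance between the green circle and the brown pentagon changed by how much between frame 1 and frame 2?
-1.9

Distance in frame 1: 5.9. Distance in frame 2: 4.0.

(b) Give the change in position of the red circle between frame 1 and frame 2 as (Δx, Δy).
(6.0, 4.9)

The red circle was at (4.8, 2.1) in frame 1 and (10.8, 7.0) in frame 2.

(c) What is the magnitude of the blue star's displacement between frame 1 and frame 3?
5.0

The blue star moved from (12.6, 7.5) to (12.6, 2.5), a distance of √(0.0² + 5.0²) ≈ 5.0.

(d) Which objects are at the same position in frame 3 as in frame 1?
the purple square, the green star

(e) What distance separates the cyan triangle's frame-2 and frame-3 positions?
7.9

The cyan triangle moved from (10.0, 5.5) to (17.5, 3.1), a distance of √(7.5² + 2.4²) ≈ 7.9.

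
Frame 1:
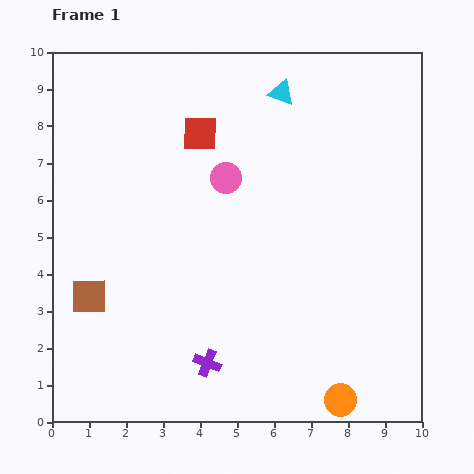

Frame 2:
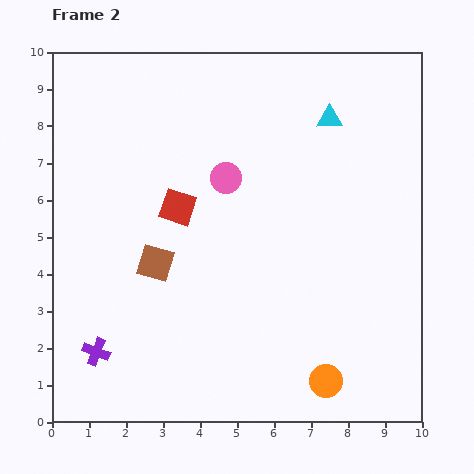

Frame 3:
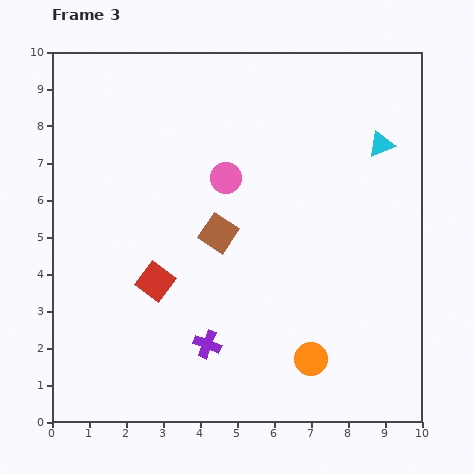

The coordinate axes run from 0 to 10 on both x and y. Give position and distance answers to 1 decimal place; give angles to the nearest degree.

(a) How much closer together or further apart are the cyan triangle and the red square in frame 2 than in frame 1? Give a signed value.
+2.3

Distance in frame 1: 2.5. Distance in frame 2: 4.8.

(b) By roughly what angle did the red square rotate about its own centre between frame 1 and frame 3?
35° clockwise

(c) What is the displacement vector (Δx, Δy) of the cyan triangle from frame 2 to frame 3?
(1.4, -0.7)

The cyan triangle was at (7.5, 8.2) in frame 2 and (8.9, 7.5) in frame 3.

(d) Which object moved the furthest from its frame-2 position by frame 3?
the purple cross

(moved 3.0; next 2.1)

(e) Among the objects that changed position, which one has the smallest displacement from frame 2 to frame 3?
the orange circle

(moved 0.7)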